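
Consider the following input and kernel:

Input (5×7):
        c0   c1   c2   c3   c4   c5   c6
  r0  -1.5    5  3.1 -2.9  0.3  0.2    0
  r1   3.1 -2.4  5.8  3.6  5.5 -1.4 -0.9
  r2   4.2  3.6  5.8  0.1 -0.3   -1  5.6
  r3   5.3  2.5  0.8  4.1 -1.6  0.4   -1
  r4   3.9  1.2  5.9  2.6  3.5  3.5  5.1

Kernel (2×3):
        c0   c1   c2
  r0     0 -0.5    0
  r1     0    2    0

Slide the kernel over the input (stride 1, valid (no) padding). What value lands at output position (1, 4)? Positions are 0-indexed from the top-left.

The receptive field on the input at this output position is [5.5 -1.4 -0.9 / -0.3 -1 5.6]. Elementwise product with the kernel and sum: -1.4·-0.5 + -1·2.

-1.3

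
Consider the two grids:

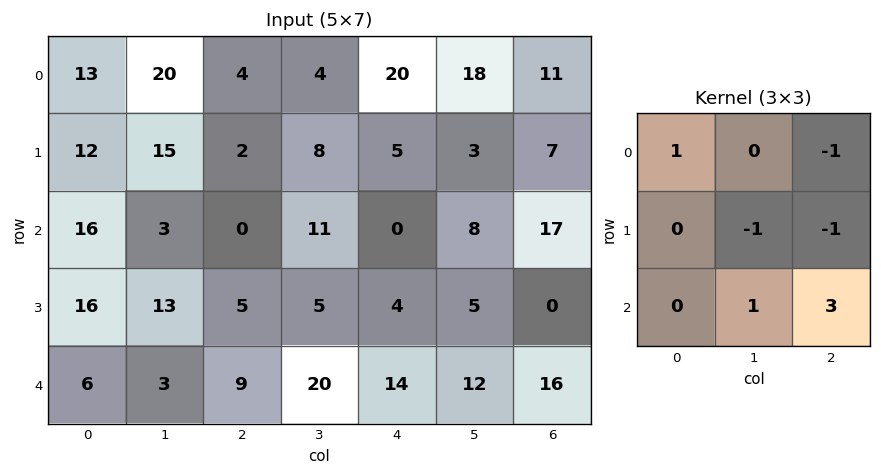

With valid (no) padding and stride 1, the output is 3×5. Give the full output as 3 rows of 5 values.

-5 39 -18 2 58
35 16 3 16 -22
28 51 53 44 38

Output[0,0]: The receptive field on the input at this output position is [13 20 4 / 12 15 2 / 16 3 0]. Elementwise product with the kernel and sum: 13·1 + 4·-1 + 15·-1 + 2·-1 + 3·1 + 0·3.
Output[0,1]: The receptive field on the input at this output position is [20 4 4 / 15 2 8 / 3 0 11]. Elementwise product with the kernel and sum: 20·1 + 4·-1 + 2·-1 + 8·-1 + 0·1 + 11·3.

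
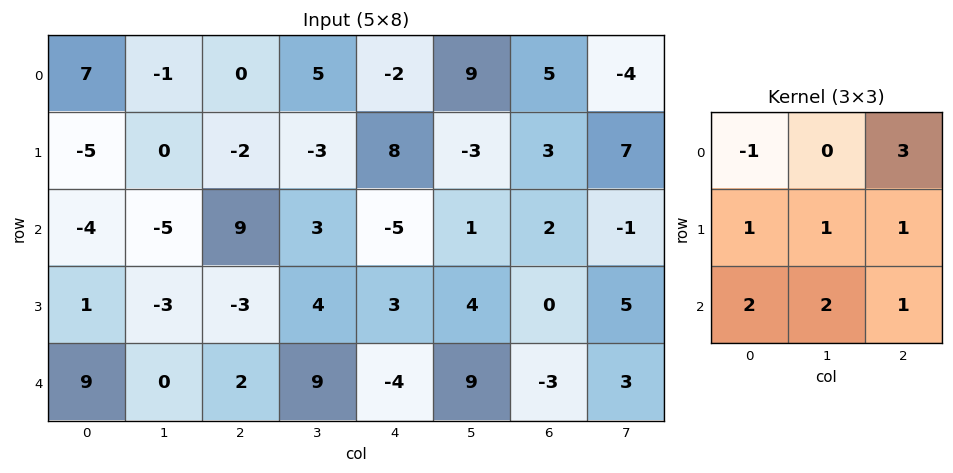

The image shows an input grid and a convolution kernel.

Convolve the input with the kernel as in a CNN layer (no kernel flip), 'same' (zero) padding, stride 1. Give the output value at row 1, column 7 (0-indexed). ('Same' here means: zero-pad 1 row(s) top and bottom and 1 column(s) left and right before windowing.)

7

The receptive field on the zero-padded input at this output position is [5 -4 0 / 3 7 0 / 2 -1 0]. Elementwise product with the kernel and sum: 5·-1 + 0·3 + 3·1 + 7·1 + 0·1 + 2·2 + -1·2 + 0·1.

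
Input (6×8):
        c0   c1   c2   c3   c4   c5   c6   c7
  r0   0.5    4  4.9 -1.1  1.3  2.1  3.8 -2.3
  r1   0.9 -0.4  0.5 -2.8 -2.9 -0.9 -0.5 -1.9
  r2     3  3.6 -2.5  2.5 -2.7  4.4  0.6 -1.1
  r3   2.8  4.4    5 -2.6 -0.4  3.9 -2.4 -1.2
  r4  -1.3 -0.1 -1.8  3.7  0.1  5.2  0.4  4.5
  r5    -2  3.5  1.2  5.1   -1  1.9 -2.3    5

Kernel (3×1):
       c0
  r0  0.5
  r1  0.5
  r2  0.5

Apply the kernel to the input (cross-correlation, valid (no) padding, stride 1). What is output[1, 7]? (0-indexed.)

The receptive field on the input at this output position is [-1.9 / -1.1 / -1.2]. Elementwise product with the kernel and sum: -1.9·0.5 + -1.1·0.5 + -1.2·0.5.

-2.1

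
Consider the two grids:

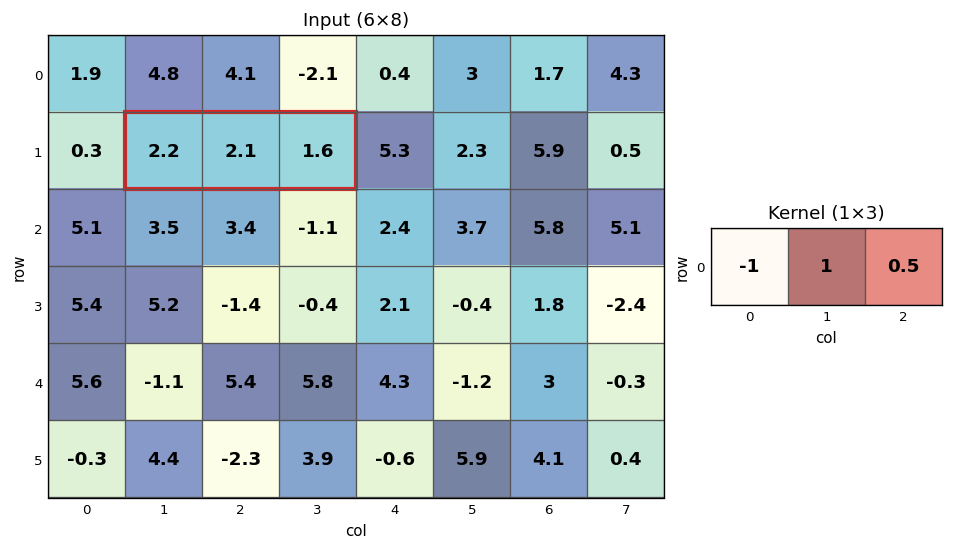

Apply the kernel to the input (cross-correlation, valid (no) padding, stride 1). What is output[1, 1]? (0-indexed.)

0.7

The receptive field on the input at this output position is [2.2 2.1 1.6]. Elementwise product with the kernel and sum: 2.2·-1 + 2.1·1 + 1.6·0.5.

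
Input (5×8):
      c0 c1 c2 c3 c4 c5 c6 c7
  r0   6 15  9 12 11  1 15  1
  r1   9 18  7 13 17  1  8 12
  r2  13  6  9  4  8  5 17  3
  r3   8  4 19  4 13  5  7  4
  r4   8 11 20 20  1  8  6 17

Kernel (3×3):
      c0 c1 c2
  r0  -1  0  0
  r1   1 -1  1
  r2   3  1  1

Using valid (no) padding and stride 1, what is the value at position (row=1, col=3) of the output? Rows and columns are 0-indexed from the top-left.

The receptive field on the input at this output position is [13 17 1 / 4 8 5 / 4 13 5]. Elementwise product with the kernel and sum: 13·-1 + 4·1 + 8·-1 + 5·1 + 4·3 + 13·1 + 5·1.

18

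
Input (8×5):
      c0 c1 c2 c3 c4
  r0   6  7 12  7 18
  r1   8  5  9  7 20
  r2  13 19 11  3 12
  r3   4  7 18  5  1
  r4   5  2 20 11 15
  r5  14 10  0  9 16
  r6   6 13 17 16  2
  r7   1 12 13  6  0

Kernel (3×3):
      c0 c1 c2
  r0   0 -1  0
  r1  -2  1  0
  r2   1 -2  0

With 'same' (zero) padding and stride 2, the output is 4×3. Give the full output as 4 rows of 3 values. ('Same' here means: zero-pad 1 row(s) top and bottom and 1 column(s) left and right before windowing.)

-10 -15 -29
-3 -65 -11
-27 8 -31
-10 -23 -40

Output[0,0]: The receptive field on the zero-padded input at this output position is [0 0 0 / 0 6 7 / 0 8 5]. Elementwise product with the kernel and sum: 0·-1 + 0·-2 + 6·1 + 0·1 + 8·-2.
Output[0,1]: The receptive field on the zero-padded input at this output position is [0 0 0 / 7 12 7 / 5 9 7]. Elementwise product with the kernel and sum: 0·-1 + 7·-2 + 12·1 + 5·1 + 9·-2.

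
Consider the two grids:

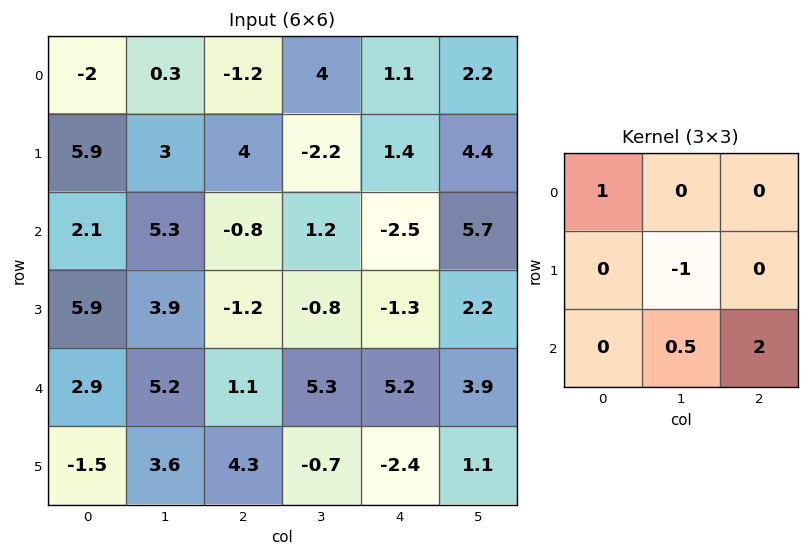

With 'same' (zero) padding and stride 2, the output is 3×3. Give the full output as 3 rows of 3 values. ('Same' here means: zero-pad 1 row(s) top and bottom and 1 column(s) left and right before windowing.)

Output[0,0]: The receptive field on the zero-padded input at this output position is [0 0 0 / 0 -2 0.3 / 0 5.9 3]. Elementwise product with the kernel and sum: 0·1 + -2·-1 + 5.9·0.5 + 3·2.
Output[0,1]: The receptive field on the zero-padded input at this output position is [0 0 0 / 0.3 -1.2 4 / 3 4 -2.2]. Elementwise product with the kernel and sum: 0·1 + -1.2·-1 + 4·0.5 + -2.2·2.

10.95 -1.2 8.4
8.65 1.6 4.05
3.55 3.55 -5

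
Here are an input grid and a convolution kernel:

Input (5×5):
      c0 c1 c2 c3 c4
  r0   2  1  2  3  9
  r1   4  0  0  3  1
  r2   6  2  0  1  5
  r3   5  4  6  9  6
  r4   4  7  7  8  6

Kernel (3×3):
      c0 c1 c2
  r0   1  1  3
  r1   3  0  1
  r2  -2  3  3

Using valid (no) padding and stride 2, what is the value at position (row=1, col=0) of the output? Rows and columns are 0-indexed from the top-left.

63

The receptive field on the input at this output position is [6 2 0 / 5 4 6 / 4 7 7]. Elementwise product with the kernel and sum: 6·1 + 2·1 + 0·3 + 5·3 + 6·1 + 4·-2 + 7·3 + 7·3.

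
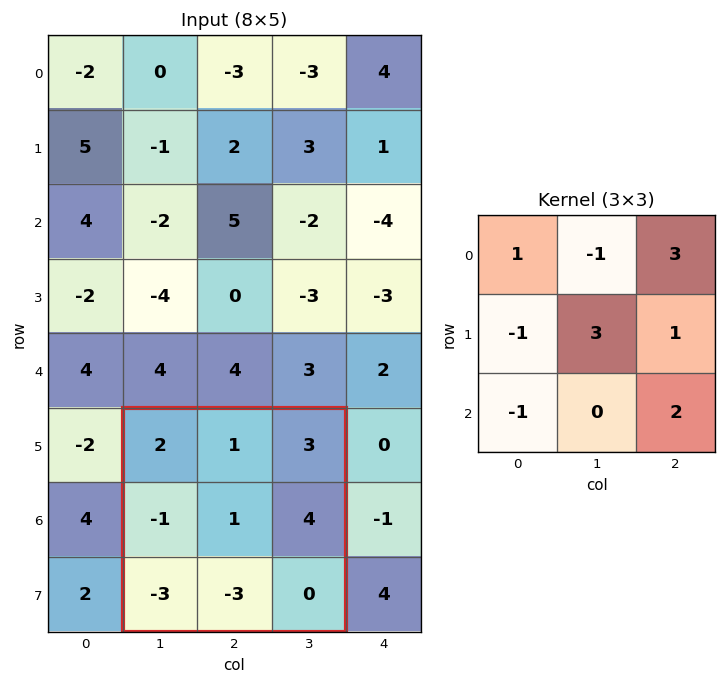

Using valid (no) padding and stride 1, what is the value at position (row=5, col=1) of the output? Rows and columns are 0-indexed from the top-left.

21

The receptive field on the input at this output position is [2 1 3 / -1 1 4 / -3 -3 0]. Elementwise product with the kernel and sum: 2·1 + 1·-1 + 3·3 + -1·-1 + 1·3 + 4·1 + -3·-1 + 0·2.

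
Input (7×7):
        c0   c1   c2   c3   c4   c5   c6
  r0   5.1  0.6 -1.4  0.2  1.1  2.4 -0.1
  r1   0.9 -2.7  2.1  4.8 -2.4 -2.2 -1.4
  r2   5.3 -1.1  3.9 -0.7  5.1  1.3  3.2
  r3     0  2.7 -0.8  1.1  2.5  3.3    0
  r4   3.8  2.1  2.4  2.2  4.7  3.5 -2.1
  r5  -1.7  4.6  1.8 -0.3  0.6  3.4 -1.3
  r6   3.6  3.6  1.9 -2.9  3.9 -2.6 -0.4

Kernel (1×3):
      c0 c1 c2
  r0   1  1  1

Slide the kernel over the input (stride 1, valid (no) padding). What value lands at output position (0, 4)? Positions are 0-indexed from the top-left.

The receptive field on the input at this output position is [1.1 2.4 -0.1]. Elementwise product with the kernel and sum: 1.1·1 + 2.4·1 + -0.1·1.

3.4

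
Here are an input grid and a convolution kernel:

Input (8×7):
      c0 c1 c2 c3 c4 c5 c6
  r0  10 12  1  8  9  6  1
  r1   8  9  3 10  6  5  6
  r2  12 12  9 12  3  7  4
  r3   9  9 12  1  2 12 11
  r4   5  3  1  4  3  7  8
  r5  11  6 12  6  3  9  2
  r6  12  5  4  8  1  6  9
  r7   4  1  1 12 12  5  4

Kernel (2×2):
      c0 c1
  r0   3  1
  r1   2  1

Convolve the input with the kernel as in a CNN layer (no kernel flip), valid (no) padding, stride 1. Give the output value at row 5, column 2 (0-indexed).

58

The receptive field on the input at this output position is [12 6 / 4 8]. Elementwise product with the kernel and sum: 12·3 + 6·1 + 4·2 + 8·1.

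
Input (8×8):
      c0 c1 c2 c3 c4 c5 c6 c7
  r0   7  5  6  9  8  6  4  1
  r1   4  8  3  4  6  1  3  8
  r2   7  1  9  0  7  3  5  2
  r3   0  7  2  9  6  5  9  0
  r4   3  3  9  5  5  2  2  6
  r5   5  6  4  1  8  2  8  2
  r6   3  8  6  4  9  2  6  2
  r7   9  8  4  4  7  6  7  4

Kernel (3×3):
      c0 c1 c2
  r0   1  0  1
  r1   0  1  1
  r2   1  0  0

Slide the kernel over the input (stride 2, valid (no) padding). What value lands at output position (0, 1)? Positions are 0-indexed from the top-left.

The receptive field on the input at this output position is [6 9 8 / 3 4 6 / 9 0 7]. Elementwise product with the kernel and sum: 6·1 + 8·1 + 4·1 + 6·1 + 9·1.

33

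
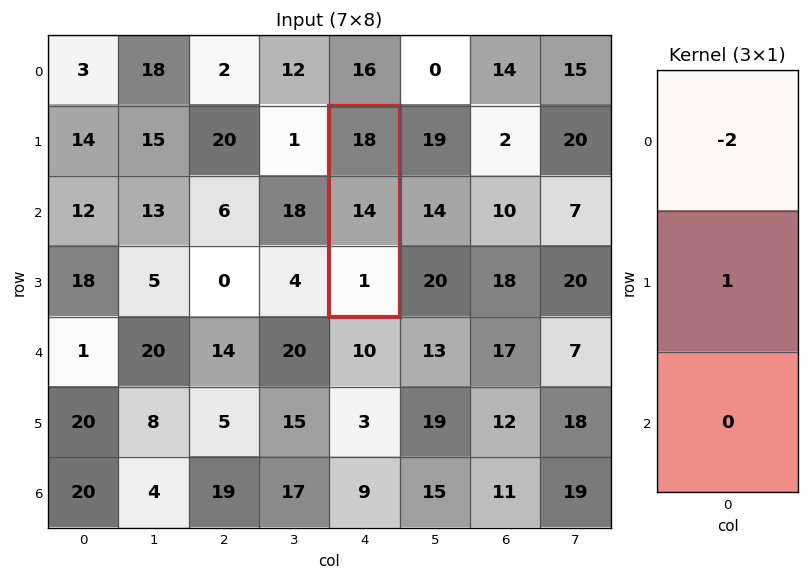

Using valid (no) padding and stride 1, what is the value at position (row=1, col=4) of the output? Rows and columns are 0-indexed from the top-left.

-22

The receptive field on the input at this output position is [18 / 14 / 1]. Elementwise product with the kernel and sum: 18·-2 + 14·1.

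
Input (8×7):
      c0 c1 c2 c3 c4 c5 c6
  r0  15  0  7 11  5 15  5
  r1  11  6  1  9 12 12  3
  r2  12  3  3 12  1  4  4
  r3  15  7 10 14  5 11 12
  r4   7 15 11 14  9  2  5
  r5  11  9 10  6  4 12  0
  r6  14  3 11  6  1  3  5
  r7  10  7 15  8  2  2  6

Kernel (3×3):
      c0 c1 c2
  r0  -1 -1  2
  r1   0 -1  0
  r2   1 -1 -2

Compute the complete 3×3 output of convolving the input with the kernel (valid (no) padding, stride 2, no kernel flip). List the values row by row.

Output[0,0]: The receptive field on the input at this output position is [15 0 7 / 11 6 1 / 12 3 3]. Elementwise product with the kernel and sum: 15·-1 + 0·-1 + 7·2 + 6·-1 + 12·1 + 3·-1 + 3·-2.

-4 -28 -33
-46 -48 -11
-20 -10 -25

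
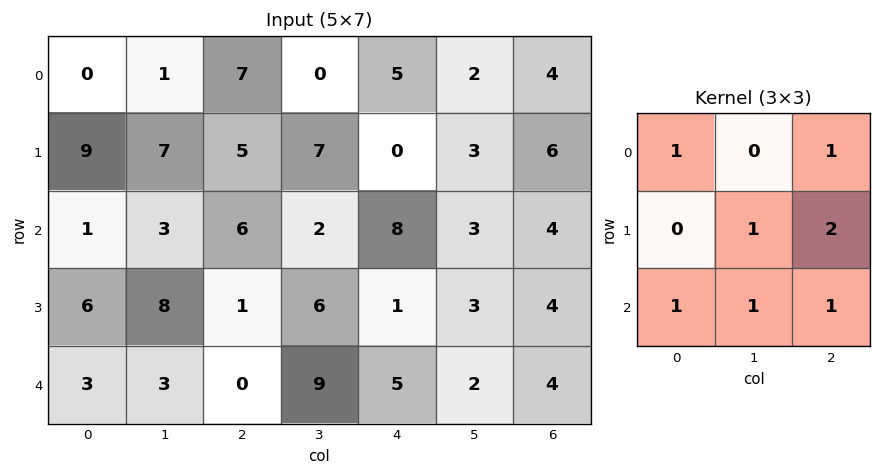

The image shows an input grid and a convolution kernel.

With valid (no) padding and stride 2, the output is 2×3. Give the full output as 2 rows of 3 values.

34 35 39
23 36 34

Output[0,0]: The receptive field on the input at this output position is [0 1 7 / 9 7 5 / 1 3 6]. Elementwise product with the kernel and sum: 0·1 + 7·1 + 7·1 + 5·2 + 1·1 + 3·1 + 6·1.
Output[0,1]: The receptive field on the input at this output position is [7 0 5 / 5 7 0 / 6 2 8]. Elementwise product with the kernel and sum: 7·1 + 5·1 + 7·1 + 0·2 + 6·1 + 2·1 + 8·1.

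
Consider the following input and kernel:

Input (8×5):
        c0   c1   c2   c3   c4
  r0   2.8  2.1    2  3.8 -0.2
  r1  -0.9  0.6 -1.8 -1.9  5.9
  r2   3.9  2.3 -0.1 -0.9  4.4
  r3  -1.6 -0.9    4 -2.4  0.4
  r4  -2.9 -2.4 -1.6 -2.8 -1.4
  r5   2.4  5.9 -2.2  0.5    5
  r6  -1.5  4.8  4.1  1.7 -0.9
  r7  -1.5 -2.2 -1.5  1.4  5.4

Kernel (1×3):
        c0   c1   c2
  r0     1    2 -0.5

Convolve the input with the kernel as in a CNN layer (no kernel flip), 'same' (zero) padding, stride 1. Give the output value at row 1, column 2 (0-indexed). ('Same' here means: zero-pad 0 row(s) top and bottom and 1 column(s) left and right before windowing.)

-2.05

The receptive field on the zero-padded input at this output position is [0.6 -1.8 -1.9]. Elementwise product with the kernel and sum: 0.6·1 + -1.8·2 + -1.9·-0.5.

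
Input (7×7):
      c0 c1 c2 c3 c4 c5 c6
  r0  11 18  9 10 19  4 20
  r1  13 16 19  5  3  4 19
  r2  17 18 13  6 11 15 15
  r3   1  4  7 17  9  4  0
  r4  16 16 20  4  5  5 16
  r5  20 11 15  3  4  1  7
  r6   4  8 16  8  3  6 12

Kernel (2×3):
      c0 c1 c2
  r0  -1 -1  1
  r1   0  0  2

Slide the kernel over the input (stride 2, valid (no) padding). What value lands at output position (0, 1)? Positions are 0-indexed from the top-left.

6

The receptive field on the input at this output position is [9 10 19 / 19 5 3]. Elementwise product with the kernel and sum: 9·-1 + 10·-1 + 19·1 + 3·2.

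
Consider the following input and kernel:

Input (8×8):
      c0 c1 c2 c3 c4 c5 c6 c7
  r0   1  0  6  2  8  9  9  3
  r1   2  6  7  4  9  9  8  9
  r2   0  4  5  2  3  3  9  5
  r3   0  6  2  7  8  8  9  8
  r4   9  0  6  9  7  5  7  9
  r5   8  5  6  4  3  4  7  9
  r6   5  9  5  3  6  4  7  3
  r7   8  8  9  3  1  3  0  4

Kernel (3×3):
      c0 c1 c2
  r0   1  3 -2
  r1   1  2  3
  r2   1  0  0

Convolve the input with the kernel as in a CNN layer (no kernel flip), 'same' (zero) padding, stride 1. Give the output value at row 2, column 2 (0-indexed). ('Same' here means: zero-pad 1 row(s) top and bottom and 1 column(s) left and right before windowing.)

45

The receptive field on the zero-padded input at this output position is [6 7 4 / 4 5 2 / 6 2 7]. Elementwise product with the kernel and sum: 6·1 + 7·3 + 4·-2 + 4·1 + 5·2 + 2·3 + 6·1.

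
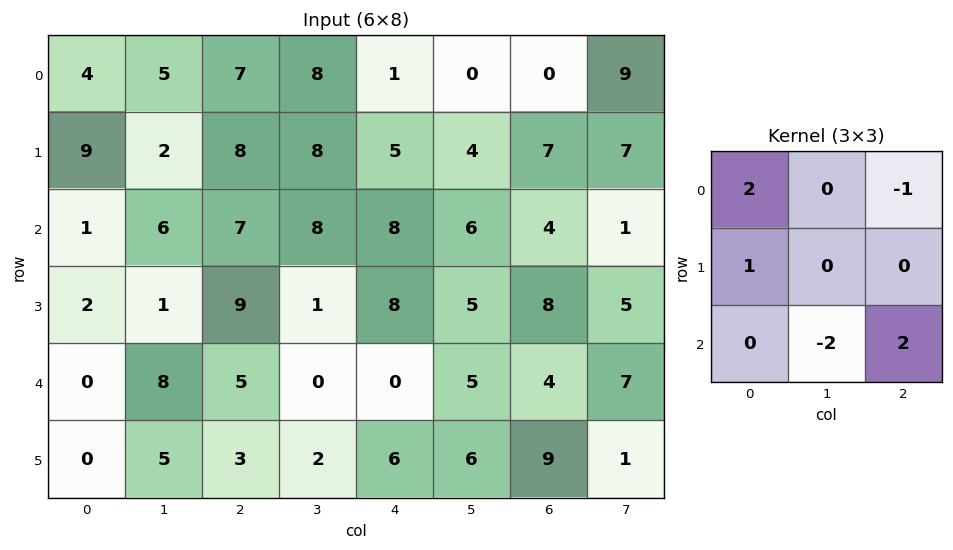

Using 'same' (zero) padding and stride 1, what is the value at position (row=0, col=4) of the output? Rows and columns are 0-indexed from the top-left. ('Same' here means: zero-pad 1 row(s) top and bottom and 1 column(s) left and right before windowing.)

6

The receptive field on the zero-padded input at this output position is [0 0 0 / 8 1 0 / 8 5 4]. Elementwise product with the kernel and sum: 0·2 + 0·-1 + 8·1 + 5·-2 + 4·2.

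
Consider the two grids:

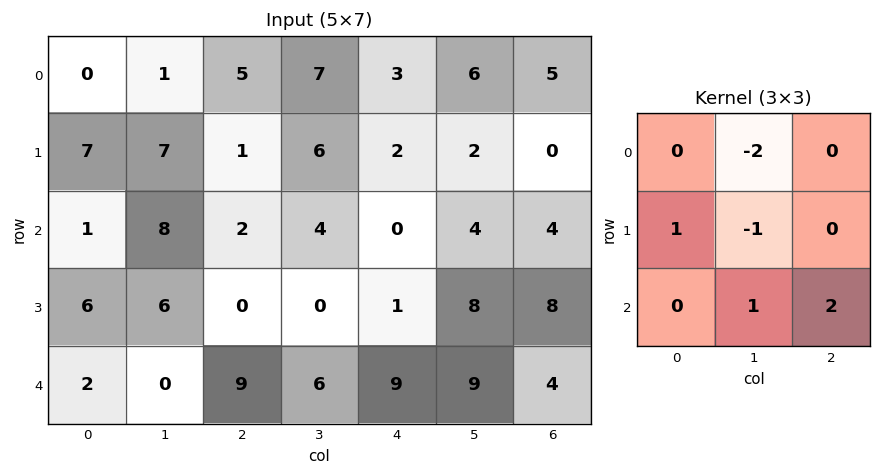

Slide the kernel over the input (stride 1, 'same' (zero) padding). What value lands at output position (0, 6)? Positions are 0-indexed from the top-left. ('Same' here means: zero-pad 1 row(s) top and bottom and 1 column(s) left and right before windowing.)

The receptive field on the zero-padded input at this output position is [0 0 0 / 6 5 0 / 2 0 0]. Elementwise product with the kernel and sum: 0·-2 + 6·1 + 5·-1 + 0·1 + 0·2.

1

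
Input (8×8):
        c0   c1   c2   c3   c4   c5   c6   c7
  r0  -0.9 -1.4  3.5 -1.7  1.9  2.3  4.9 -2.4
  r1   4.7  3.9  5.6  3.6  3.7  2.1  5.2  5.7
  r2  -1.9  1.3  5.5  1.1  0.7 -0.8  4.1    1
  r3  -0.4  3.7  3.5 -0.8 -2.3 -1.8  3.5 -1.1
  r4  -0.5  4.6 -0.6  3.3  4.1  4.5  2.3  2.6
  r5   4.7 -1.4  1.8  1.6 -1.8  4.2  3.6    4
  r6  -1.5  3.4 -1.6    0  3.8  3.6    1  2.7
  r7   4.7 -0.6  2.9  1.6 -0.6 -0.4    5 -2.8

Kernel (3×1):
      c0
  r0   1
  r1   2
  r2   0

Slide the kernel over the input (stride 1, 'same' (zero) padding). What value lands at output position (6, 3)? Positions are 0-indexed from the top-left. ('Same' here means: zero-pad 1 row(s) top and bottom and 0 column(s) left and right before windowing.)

The receptive field on the zero-padded input at this output position is [1.6 / 0 / 1.6]. Elementwise product with the kernel and sum: 1.6·1 + 0·2.

1.6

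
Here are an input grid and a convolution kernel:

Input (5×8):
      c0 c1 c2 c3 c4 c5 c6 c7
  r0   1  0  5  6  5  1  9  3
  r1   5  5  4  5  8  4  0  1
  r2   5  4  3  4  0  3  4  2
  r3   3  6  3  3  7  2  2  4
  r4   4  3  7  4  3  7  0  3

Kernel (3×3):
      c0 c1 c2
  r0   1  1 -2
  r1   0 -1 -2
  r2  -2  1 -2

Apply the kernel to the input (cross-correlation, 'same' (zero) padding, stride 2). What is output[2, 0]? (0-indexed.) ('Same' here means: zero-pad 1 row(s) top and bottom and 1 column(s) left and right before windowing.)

-19

The receptive field on the zero-padded input at this output position is [0 3 6 / 0 4 3 / 0 0 0]. Elementwise product with the kernel and sum: 0·1 + 3·1 + 6·-2 + 4·-1 + 3·-2 + 0·-2 + 0·1 + 0·-2.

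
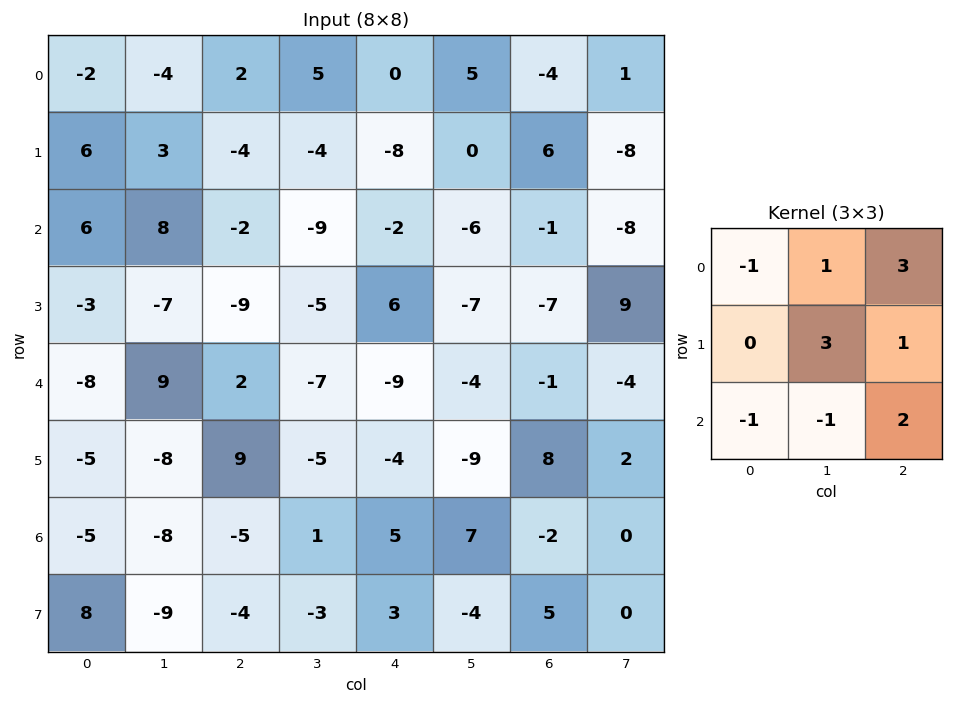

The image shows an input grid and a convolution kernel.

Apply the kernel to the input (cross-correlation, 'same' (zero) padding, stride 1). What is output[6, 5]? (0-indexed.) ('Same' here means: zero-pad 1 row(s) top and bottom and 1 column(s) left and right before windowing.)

49

The receptive field on the zero-padded input at this output position is [-4 -9 8 / 5 7 -2 / 3 -4 5]. Elementwise product with the kernel and sum: -4·-1 + -9·1 + 8·3 + 7·3 + -2·1 + 3·-1 + -4·-1 + 5·2.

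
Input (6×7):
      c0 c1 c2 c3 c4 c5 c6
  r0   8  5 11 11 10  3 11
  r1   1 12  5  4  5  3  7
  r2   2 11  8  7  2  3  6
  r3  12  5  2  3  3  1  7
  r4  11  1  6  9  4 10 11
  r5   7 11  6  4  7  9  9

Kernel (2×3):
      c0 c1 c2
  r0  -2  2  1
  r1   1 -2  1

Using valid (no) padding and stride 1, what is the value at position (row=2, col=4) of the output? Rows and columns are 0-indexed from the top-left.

The receptive field on the input at this output position is [2 3 6 / 3 1 7]. Elementwise product with the kernel and sum: 2·-2 + 3·2 + 6·1 + 3·1 + 1·-2 + 7·1.

16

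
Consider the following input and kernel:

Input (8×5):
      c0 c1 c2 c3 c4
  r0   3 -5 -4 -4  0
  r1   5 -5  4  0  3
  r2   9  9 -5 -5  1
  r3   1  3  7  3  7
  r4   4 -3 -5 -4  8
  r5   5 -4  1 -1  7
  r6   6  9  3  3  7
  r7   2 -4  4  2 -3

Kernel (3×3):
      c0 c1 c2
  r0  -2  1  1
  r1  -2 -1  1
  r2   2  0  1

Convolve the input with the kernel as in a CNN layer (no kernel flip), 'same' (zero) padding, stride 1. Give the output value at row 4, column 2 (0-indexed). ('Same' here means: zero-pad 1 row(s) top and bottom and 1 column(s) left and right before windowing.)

The receptive field on the zero-padded input at this output position is [3 7 3 / -3 -5 -4 / -4 1 -1]. Elementwise product with the kernel and sum: 3·-2 + 7·1 + 3·1 + -3·-2 + -5·-1 + -4·1 + -4·2 + -1·1.

2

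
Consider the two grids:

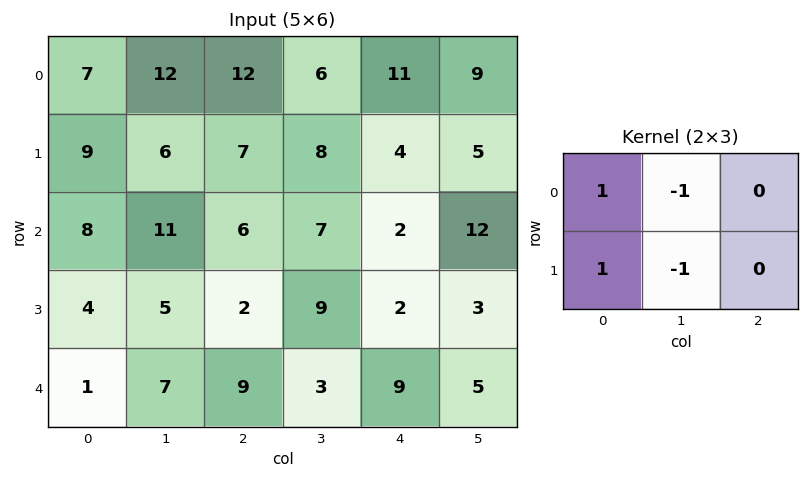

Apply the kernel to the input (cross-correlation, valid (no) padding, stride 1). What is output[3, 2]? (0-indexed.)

-1

The receptive field on the input at this output position is [2 9 2 / 9 3 9]. Elementwise product with the kernel and sum: 2·1 + 9·-1 + 9·1 + 3·-1.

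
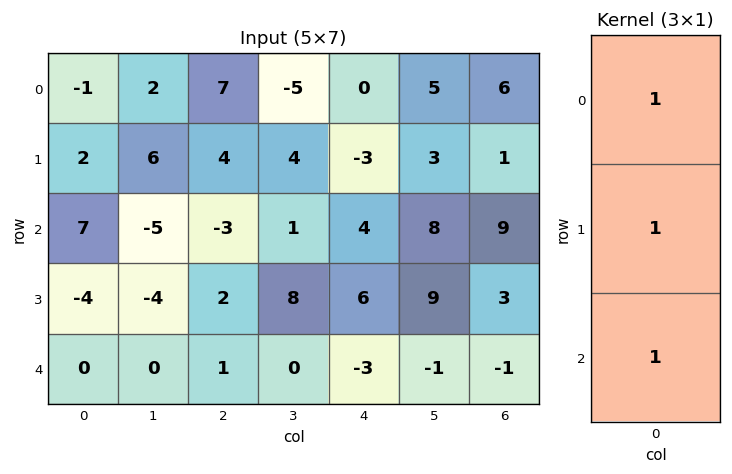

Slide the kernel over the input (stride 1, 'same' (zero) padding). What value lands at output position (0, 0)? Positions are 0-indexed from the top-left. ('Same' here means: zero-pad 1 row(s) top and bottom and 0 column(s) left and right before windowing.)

1

The receptive field on the zero-padded input at this output position is [0 / -1 / 2]. Elementwise product with the kernel and sum: 0·1 + -1·1 + 2·1.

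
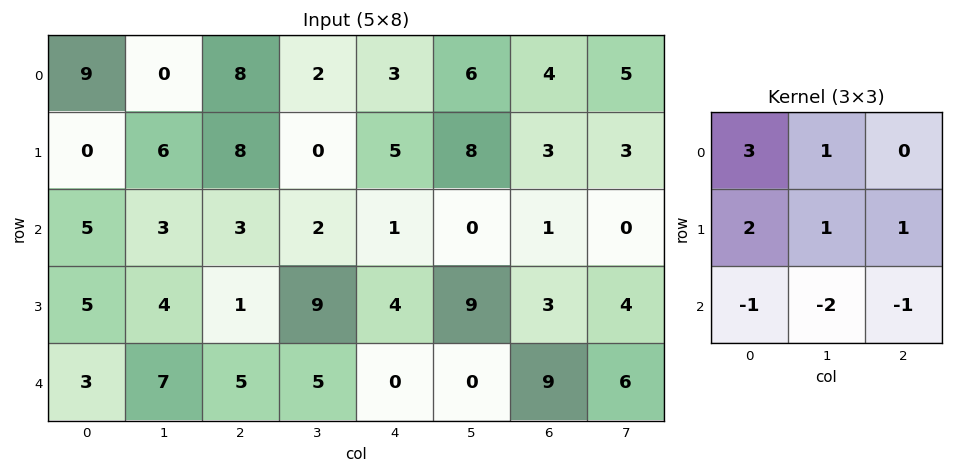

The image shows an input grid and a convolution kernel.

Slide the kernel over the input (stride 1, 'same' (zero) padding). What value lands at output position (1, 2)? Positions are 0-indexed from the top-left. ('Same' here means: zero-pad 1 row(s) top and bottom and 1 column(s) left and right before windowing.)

The receptive field on the zero-padded input at this output position is [0 8 2 / 6 8 0 / 3 3 2]. Elementwise product with the kernel and sum: 0·3 + 8·1 + 6·2 + 8·1 + 0·1 + 3·-1 + 3·-2 + 2·-1.

17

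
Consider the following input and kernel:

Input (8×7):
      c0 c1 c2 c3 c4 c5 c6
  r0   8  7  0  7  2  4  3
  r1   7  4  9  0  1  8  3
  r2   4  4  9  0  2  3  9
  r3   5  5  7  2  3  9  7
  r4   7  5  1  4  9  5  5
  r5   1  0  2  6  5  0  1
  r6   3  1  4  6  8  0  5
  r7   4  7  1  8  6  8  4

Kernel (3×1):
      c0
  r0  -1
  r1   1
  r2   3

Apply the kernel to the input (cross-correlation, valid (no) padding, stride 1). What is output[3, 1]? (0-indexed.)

0

The receptive field on the input at this output position is [5 / 5 / 0]. Elementwise product with the kernel and sum: 5·-1 + 5·1 + 0·3.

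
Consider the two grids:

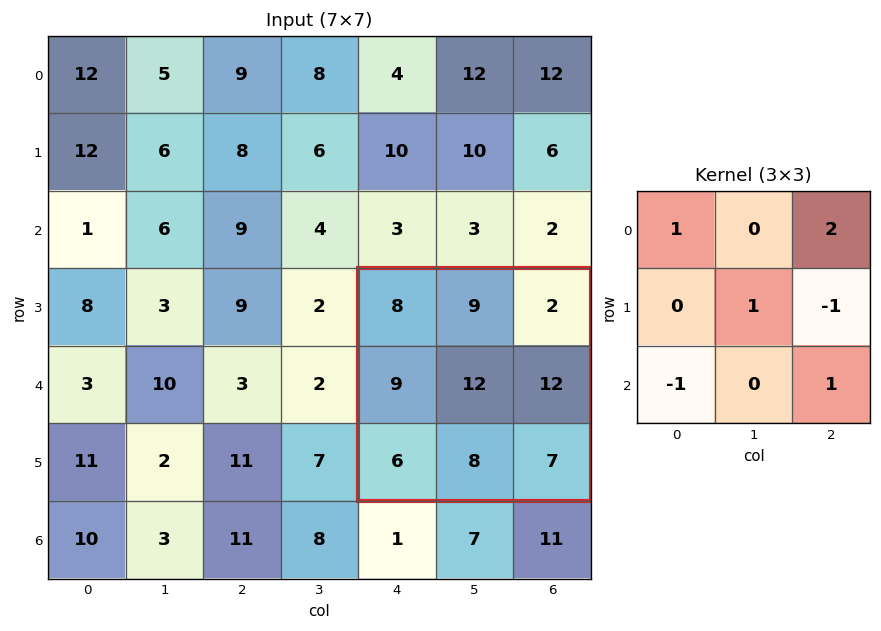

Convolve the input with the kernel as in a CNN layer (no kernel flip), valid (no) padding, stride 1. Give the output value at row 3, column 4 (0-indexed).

The receptive field on the input at this output position is [8 9 2 / 9 12 12 / 6 8 7]. Elementwise product with the kernel and sum: 8·1 + 2·2 + 12·1 + 12·-1 + 6·-1 + 7·1.

13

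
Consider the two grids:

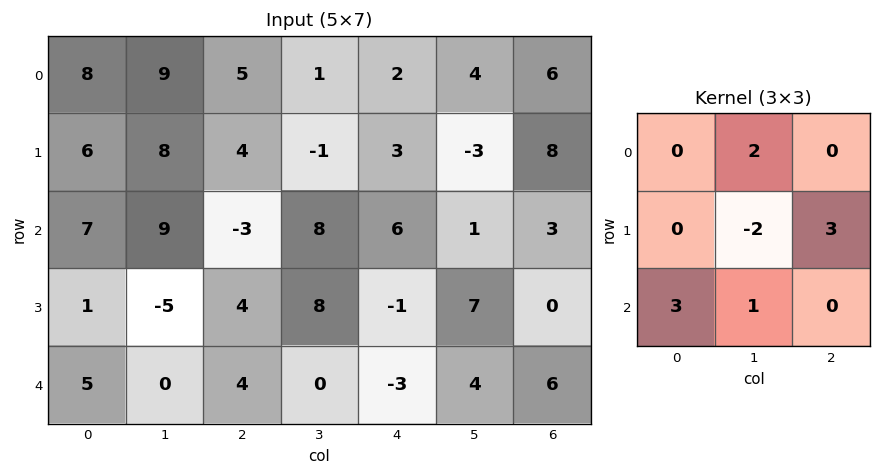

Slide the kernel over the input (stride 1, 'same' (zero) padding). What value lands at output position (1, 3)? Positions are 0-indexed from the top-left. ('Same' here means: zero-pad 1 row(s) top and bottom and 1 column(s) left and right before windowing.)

The receptive field on the zero-padded input at this output position is [5 1 2 / 4 -1 3 / -3 8 6]. Elementwise product with the kernel and sum: 1·2 + -1·-2 + 3·3 + -3·3 + 8·1.

12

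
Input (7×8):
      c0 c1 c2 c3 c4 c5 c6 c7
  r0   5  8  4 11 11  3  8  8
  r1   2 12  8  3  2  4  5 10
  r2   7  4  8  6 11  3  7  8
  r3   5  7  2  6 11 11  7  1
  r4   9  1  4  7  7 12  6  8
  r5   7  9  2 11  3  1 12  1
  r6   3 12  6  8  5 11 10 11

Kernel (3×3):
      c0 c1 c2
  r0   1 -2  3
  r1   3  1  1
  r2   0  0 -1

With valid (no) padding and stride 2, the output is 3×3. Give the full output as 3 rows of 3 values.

19 33 37
43 45 71
45 26 13

Output[0,0]: The receptive field on the input at this output position is [5 8 4 / 2 12 8 / 7 4 8]. Elementwise product with the kernel and sum: 5·1 + 8·-2 + 4·3 + 2·3 + 12·1 + 8·1 + 8·-1.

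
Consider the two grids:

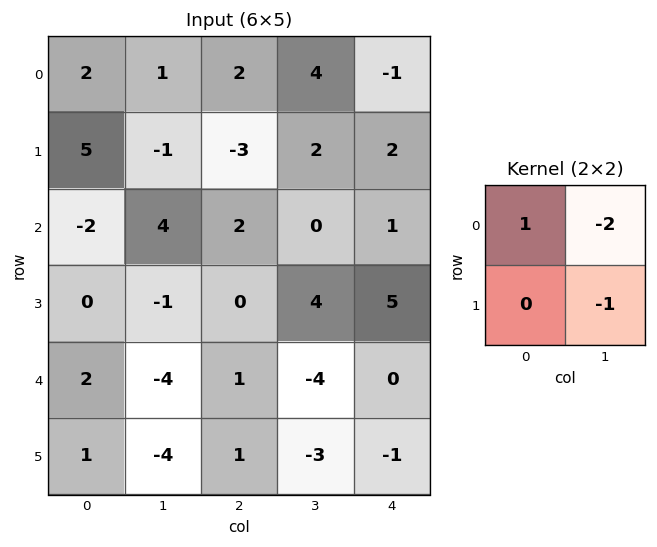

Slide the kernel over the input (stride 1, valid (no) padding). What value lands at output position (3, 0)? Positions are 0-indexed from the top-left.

The receptive field on the input at this output position is [0 -1 / 2 -4]. Elementwise product with the kernel and sum: 0·1 + -1·-2 + -4·-1.

6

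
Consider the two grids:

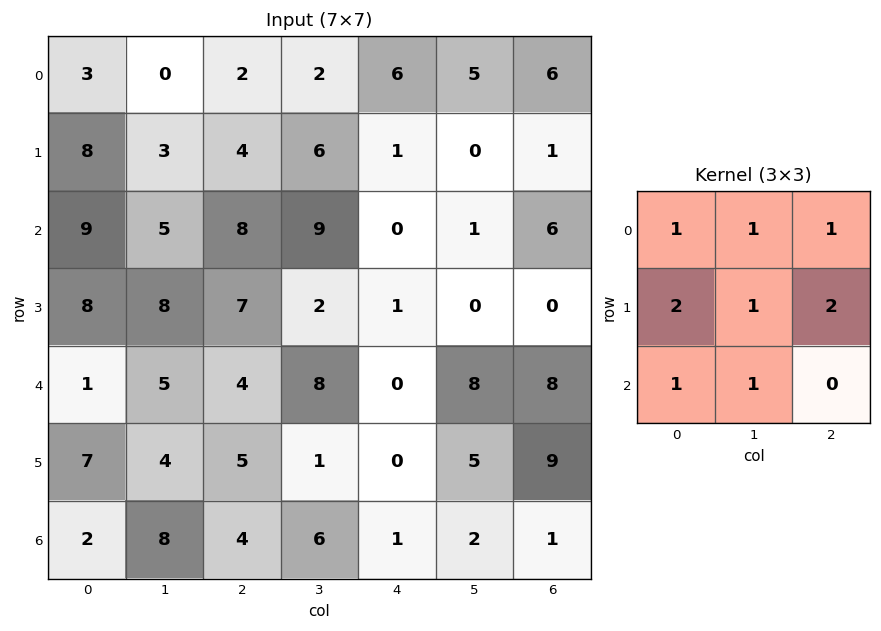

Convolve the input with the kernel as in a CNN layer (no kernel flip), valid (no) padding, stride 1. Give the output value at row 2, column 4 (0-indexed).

17

The receptive field on the input at this output position is [0 1 6 / 1 0 0 / 0 8 8]. Elementwise product with the kernel and sum: 0·1 + 1·1 + 6·1 + 1·2 + 0·1 + 0·2 + 0·1 + 8·1.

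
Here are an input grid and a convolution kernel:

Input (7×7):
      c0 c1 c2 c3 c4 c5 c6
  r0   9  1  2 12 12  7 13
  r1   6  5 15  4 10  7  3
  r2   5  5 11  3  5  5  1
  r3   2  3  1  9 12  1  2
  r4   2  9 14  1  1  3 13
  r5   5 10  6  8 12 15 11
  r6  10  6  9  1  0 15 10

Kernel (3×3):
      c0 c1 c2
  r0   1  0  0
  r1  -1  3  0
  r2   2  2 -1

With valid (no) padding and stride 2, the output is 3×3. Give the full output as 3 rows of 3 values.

27 22 42
20 66 -9
50 52 54

Output[0,0]: The receptive field on the input at this output position is [9 1 2 / 6 5 15 / 5 5 11]. Elementwise product with the kernel and sum: 9·1 + 6·-1 + 5·3 + 5·2 + 5·2 + 11·-1.
Output[0,1]: The receptive field on the input at this output position is [2 12 12 / 15 4 10 / 11 3 5]. Elementwise product with the kernel and sum: 2·1 + 15·-1 + 4·3 + 11·2 + 3·2 + 5·-1.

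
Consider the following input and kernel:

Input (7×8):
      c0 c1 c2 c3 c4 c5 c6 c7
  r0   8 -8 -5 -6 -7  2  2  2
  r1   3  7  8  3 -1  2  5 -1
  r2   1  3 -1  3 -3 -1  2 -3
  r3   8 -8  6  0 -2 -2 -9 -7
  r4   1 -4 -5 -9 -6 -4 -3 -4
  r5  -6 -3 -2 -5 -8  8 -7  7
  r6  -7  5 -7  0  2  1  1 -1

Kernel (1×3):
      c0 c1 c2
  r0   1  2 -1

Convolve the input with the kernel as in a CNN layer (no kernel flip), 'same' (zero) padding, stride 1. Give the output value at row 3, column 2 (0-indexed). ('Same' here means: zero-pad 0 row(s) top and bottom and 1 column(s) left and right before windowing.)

The receptive field on the zero-padded input at this output position is [-8 6 0]. Elementwise product with the kernel and sum: -8·1 + 6·2 + 0·-1.

4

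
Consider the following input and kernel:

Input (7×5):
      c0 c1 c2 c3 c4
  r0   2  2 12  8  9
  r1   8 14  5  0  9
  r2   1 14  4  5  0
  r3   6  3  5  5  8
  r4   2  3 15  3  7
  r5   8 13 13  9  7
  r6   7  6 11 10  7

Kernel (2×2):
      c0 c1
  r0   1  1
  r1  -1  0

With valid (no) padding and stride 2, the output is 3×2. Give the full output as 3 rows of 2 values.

Output[0,0]: The receptive field on the input at this output position is [2 2 / 8 14]. Elementwise product with the kernel and sum: 2·1 + 2·1 + 8·-1.
Output[0,1]: The receptive field on the input at this output position is [12 8 / 5 0]. Elementwise product with the kernel and sum: 12·1 + 8·1 + 5·-1.

-4 15
9 4
-3 5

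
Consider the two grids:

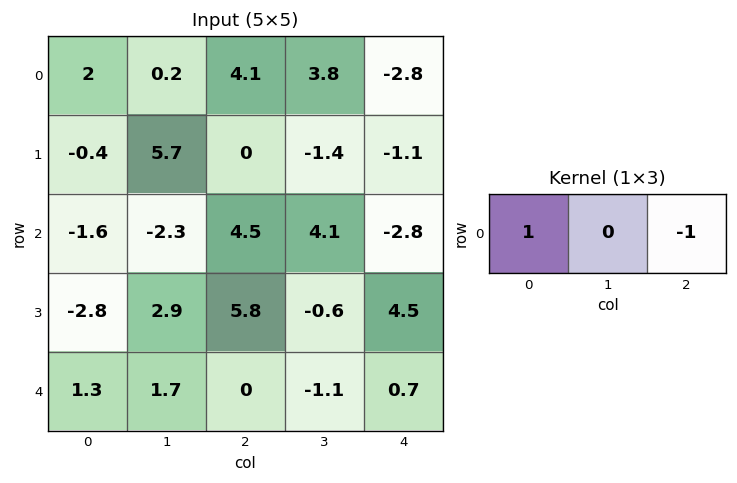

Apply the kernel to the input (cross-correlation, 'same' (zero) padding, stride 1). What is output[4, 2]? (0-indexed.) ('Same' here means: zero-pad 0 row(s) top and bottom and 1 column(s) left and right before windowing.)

2.8

The receptive field on the zero-padded input at this output position is [1.7 0 -1.1]. Elementwise product with the kernel and sum: 1.7·1 + -1.1·-1.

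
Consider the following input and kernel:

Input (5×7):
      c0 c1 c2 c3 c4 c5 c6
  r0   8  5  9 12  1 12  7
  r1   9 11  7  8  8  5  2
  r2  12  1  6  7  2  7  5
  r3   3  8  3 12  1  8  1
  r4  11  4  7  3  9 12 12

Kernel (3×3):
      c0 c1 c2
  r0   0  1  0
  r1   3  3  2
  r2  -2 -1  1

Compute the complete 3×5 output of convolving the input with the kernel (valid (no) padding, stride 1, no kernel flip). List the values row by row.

Output[0,0]: The receptive field on the input at this output position is [8 5 9 / 9 11 7 / 12 1 6]. Elementwise product with the kernel and sum: 5·1 + 9·3 + 11·3 + 7·2 + 12·-2 + 1·-1 + 6·1.

60 78 56 50 49
51 35 34 32 33
21 51 46 54 18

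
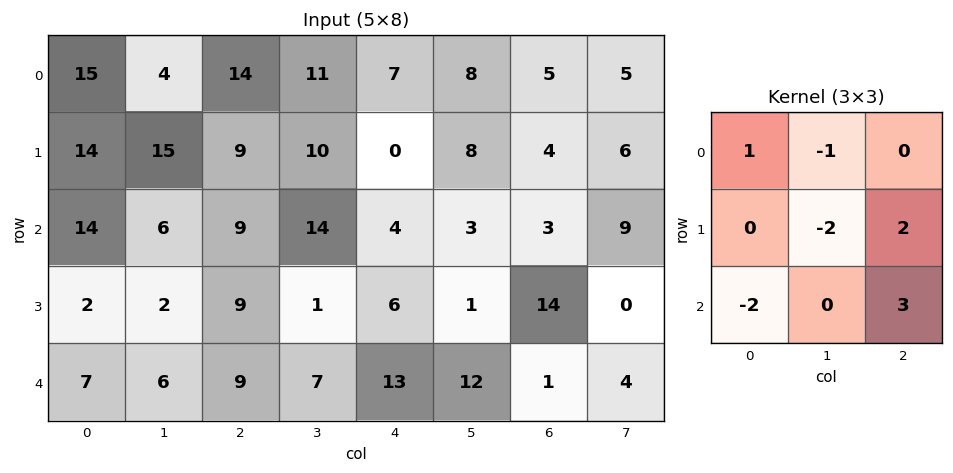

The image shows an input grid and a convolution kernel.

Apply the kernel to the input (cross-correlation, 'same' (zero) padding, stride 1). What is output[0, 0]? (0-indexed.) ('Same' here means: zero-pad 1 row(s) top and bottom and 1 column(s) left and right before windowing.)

23

The receptive field on the zero-padded input at this output position is [0 0 0 / 0 15 4 / 0 14 15]. Elementwise product with the kernel and sum: 0·1 + 0·-1 + 15·-2 + 4·2 + 0·-2 + 15·3.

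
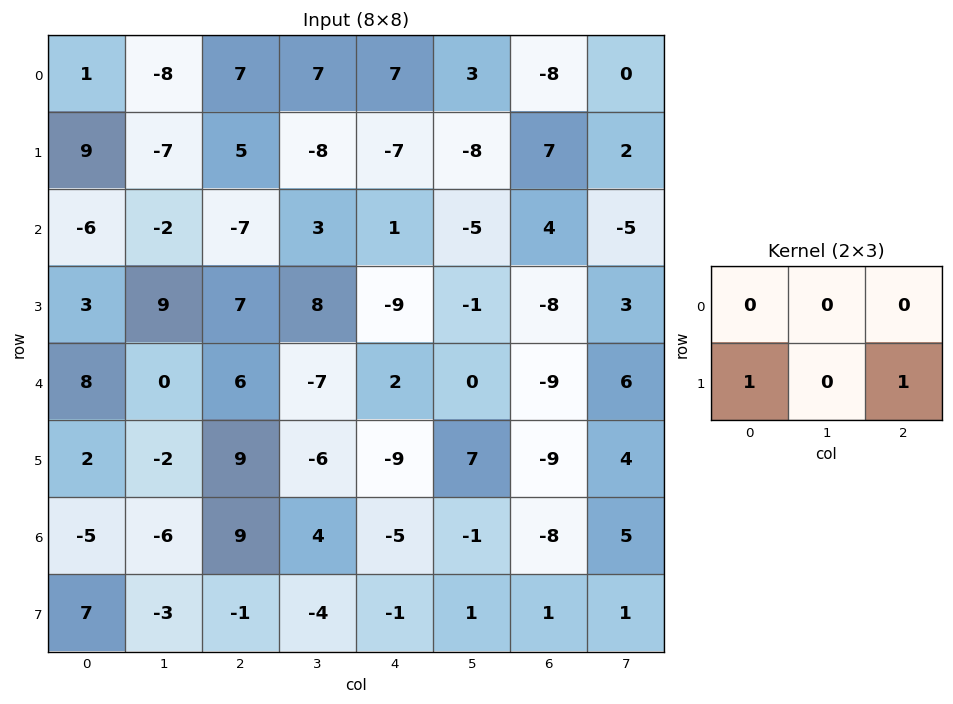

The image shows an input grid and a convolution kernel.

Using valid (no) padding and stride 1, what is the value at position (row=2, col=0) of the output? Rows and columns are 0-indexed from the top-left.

10

The receptive field on the input at this output position is [-6 -2 -7 / 3 9 7]. Elementwise product with the kernel and sum: 3·1 + 7·1.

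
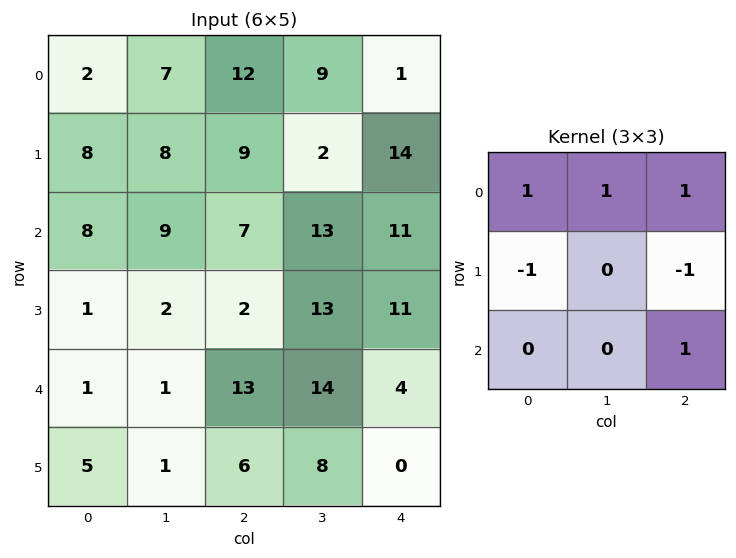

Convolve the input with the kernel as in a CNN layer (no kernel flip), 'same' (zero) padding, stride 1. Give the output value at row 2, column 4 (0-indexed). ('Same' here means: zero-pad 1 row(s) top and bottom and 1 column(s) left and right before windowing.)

3

The receptive field on the zero-padded input at this output position is [2 14 0 / 13 11 0 / 13 11 0]. Elementwise product with the kernel and sum: 2·1 + 14·1 + 0·1 + 13·-1 + 0·-1 + 0·1.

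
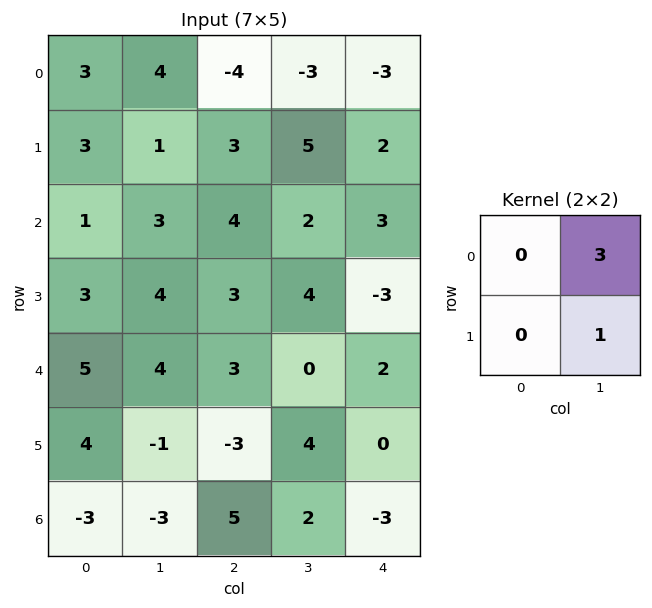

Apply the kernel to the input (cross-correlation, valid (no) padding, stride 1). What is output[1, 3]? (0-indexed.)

The receptive field on the input at this output position is [5 2 / 2 3]. Elementwise product with the kernel and sum: 2·3 + 3·1.

9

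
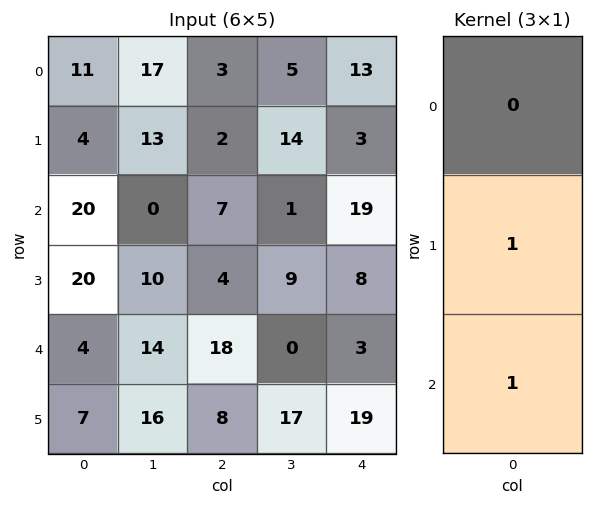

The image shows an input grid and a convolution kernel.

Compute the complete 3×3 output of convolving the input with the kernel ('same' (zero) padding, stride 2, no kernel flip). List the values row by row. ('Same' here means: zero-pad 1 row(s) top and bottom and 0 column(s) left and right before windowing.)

15 5 16
40 11 27
11 26 22

Output[0,0]: The receptive field on the zero-padded input at this output position is [0 / 11 / 4]. Elementwise product with the kernel and sum: 11·1 + 4·1.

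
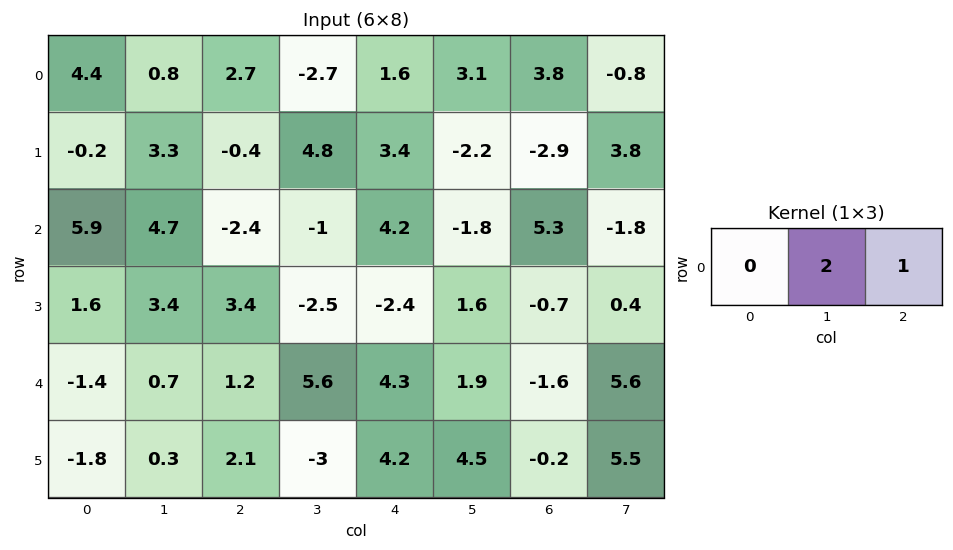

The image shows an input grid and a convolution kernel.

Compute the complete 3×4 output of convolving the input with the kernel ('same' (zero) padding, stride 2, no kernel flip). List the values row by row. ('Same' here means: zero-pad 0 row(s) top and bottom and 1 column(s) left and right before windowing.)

Output[0,0]: The receptive field on the zero-padded input at this output position is [0 4.4 0.8]. Elementwise product with the kernel and sum: 4.4·2 + 0.8·1.

9.6 2.7 6.3 6.8
16.5 -5.8 6.6 8.8
-2.1 8 10.5 2.4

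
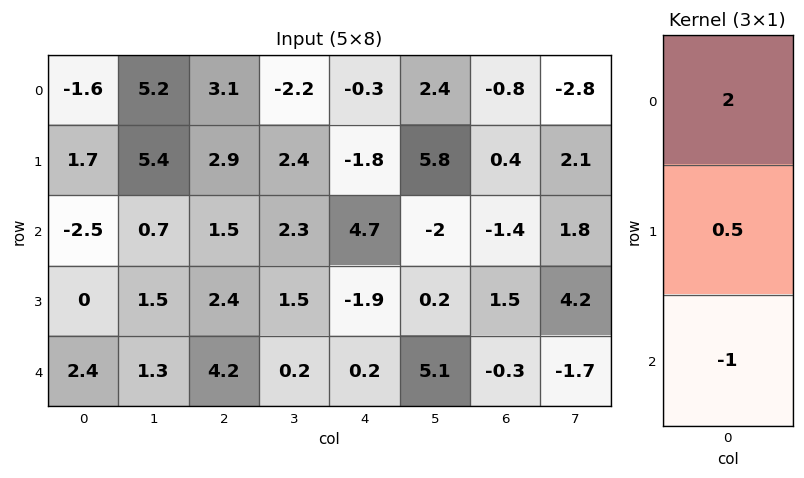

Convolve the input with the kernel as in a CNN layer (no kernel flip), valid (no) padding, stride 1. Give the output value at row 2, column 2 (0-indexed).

0

The receptive field on the input at this output position is [1.5 / 2.4 / 4.2]. Elementwise product with the kernel and sum: 1.5·2 + 2.4·0.5 + 4.2·-1.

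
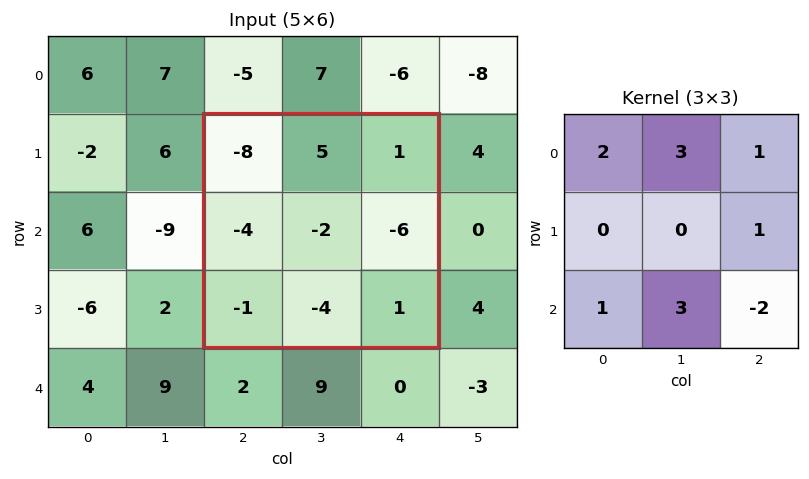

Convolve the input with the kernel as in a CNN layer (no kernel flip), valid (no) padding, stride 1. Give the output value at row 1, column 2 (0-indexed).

The receptive field on the input at this output position is [-8 5 1 / -4 -2 -6 / -1 -4 1]. Elementwise product with the kernel and sum: -8·2 + 5·3 + 1·1 + -6·1 + -1·1 + -4·3 + 1·-2.

-21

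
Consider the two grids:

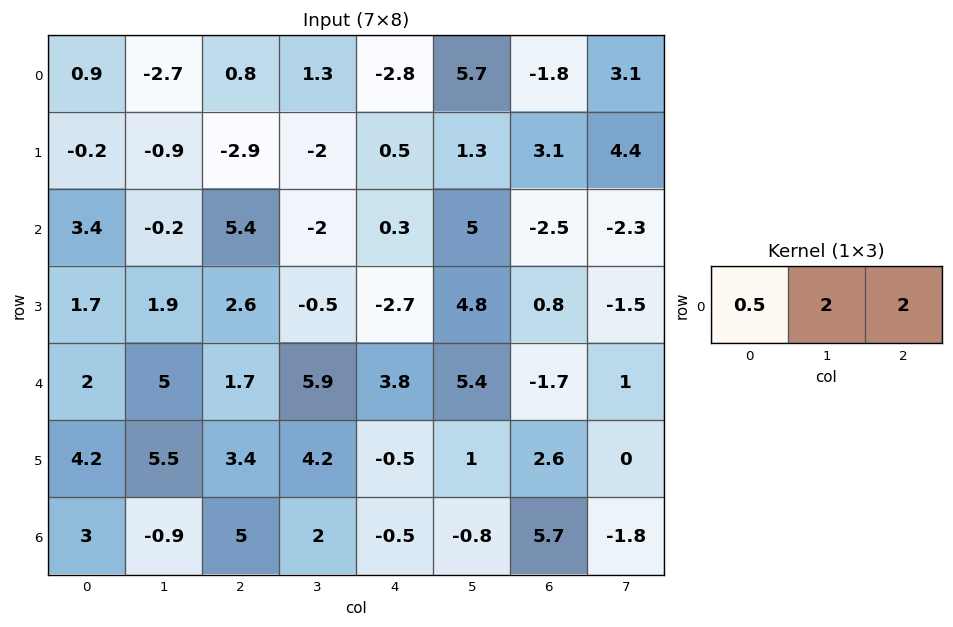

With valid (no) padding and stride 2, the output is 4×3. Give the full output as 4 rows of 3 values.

-3.35 -2.6 6.4
12.1 -0.7 5.15
14.4 20.25 9.3
9.7 5.5 9.55

Output[0,0]: The receptive field on the input at this output position is [0.9 -2.7 0.8]. Elementwise product with the kernel and sum: 0.9·0.5 + -2.7·2 + 0.8·2.
Output[0,1]: The receptive field on the input at this output position is [0.8 1.3 -2.8]. Elementwise product with the kernel and sum: 0.8·0.5 + 1.3·2 + -2.8·2.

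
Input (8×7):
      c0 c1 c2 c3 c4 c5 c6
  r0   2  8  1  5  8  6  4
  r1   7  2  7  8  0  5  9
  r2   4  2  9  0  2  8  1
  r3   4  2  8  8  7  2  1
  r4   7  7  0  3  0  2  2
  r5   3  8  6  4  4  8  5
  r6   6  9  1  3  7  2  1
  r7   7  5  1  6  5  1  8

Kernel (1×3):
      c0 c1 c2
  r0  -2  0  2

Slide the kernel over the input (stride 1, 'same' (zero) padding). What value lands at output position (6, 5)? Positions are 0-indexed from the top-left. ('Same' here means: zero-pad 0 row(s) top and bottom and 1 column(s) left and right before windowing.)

The receptive field on the zero-padded input at this output position is [7 2 1]. Elementwise product with the kernel and sum: 7·-2 + 1·2.

-12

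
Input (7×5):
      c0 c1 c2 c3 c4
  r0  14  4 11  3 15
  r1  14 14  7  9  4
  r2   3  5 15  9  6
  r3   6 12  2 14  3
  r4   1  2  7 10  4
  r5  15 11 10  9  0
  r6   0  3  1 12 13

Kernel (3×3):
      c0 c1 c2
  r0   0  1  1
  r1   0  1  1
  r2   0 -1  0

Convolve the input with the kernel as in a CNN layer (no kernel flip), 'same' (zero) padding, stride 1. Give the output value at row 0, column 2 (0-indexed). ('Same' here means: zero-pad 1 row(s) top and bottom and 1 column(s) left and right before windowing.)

7

The receptive field on the zero-padded input at this output position is [0 0 0 / 4 11 3 / 14 7 9]. Elementwise product with the kernel and sum: 0·1 + 0·1 + 11·1 + 3·1 + 7·-1.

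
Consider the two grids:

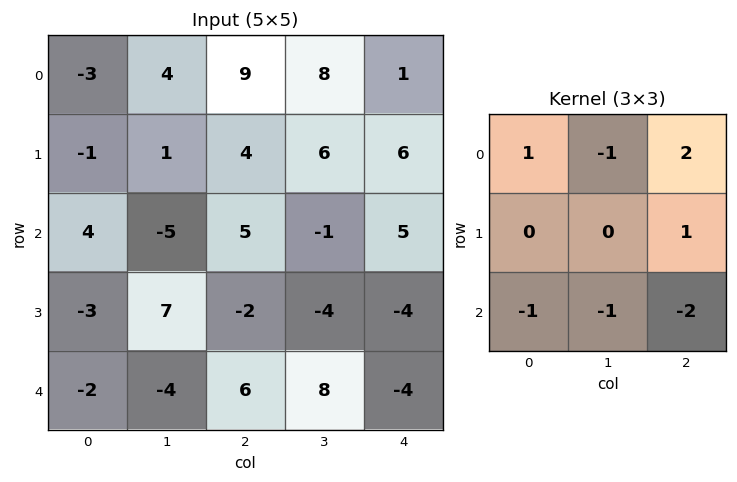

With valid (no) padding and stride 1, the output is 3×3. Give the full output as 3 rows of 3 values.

6 19 -5
11 11 29
11 -34 6

Output[0,0]: The receptive field on the input at this output position is [-3 4 9 / -1 1 4 / 4 -5 5]. Elementwise product with the kernel and sum: -3·1 + 4·-1 + 9·2 + 4·1 + 4·-1 + -5·-1 + 5·-2.
Output[0,1]: The receptive field on the input at this output position is [4 9 8 / 1 4 6 / -5 5 -1]. Elementwise product with the kernel and sum: 4·1 + 9·-1 + 8·2 + 6·1 + -5·-1 + 5·-1 + -1·-2.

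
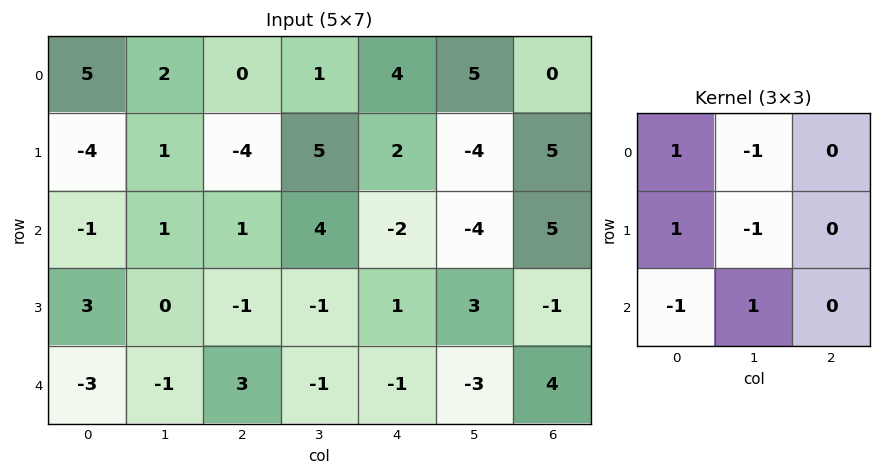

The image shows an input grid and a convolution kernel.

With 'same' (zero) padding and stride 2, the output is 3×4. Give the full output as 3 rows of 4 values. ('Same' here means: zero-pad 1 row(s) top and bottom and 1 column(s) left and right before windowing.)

-9 -3 -6 14
8 4 11 -22
0 -3 -2 -3

Output[0,0]: The receptive field on the zero-padded input at this output position is [0 0 0 / 0 5 2 / 0 -4 1]. Elementwise product with the kernel and sum: 0·1 + 0·-1 + 0·1 + 5·-1 + 0·-1 + -4·1.
Output[0,1]: The receptive field on the zero-padded input at this output position is [0 0 0 / 2 0 1 / 1 -4 5]. Elementwise product with the kernel and sum: 0·1 + 0·-1 + 2·1 + 0·-1 + 1·-1 + -4·1.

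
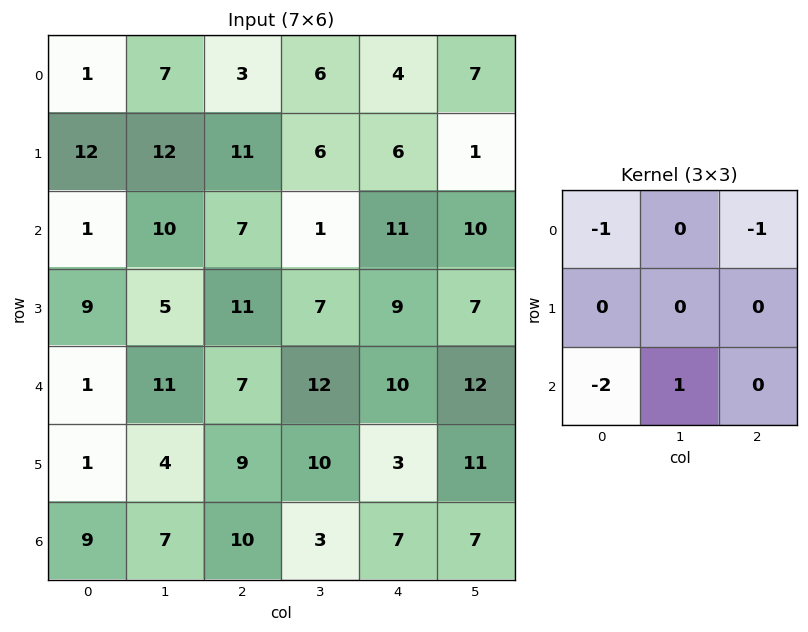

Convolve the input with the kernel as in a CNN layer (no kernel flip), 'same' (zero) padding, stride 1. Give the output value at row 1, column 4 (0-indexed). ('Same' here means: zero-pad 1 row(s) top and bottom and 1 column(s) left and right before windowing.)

The receptive field on the zero-padded input at this output position is [6 4 7 / 6 6 1 / 1 11 10]. Elementwise product with the kernel and sum: 6·-1 + 7·-1 + 1·-2 + 11·1.

-4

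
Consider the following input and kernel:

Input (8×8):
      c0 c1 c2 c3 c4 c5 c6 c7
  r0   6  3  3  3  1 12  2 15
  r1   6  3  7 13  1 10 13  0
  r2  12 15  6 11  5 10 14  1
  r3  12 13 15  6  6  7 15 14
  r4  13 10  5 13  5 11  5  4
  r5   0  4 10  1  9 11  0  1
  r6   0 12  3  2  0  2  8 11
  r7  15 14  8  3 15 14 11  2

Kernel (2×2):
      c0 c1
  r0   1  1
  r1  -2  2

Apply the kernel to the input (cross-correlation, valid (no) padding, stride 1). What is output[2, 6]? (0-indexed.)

The receptive field on the input at this output position is [14 1 / 15 14]. Elementwise product with the kernel and sum: 14·1 + 1·1 + 15·-2 + 14·2.

13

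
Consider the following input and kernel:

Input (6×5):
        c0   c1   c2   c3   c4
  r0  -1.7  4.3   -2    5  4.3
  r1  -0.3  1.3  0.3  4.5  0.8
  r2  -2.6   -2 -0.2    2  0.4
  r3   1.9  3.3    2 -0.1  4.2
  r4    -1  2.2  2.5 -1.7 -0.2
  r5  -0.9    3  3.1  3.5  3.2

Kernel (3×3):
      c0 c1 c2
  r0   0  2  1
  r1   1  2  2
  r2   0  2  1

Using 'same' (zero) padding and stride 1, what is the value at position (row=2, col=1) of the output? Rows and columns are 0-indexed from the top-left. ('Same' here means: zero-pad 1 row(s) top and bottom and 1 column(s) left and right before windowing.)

The receptive field on the zero-padded input at this output position is [-0.3 1.3 0.3 / -2.6 -2 -0.2 / 1.9 3.3 2]. Elementwise product with the kernel and sum: 1.3·2 + 0.3·1 + -2.6·1 + -2·2 + -0.2·2 + 3.3·2 + 2·1.

4.5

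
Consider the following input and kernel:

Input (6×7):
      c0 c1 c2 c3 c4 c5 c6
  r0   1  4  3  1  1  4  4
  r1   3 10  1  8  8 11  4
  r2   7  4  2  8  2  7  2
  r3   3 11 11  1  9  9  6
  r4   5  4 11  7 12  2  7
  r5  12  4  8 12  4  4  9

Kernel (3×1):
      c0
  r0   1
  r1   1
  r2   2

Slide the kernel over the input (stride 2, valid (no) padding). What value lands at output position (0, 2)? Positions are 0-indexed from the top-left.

13

The receptive field on the input at this output position is [1 / 8 / 2]. Elementwise product with the kernel and sum: 1·1 + 8·1 + 2·2.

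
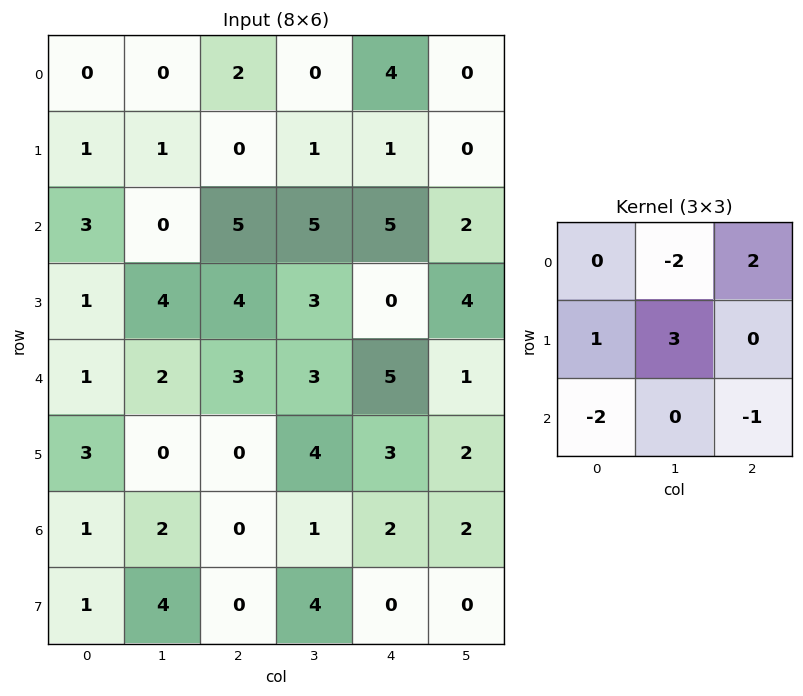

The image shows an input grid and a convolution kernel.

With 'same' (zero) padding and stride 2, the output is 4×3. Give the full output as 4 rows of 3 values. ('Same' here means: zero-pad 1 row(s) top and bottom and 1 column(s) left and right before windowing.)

Output[0,0]: The receptive field on the zero-padded input at this output position is [0 0 0 / 0 0 0 / 0 1 1]. Elementwise product with the kernel and sum: 0·-2 + 0·2 + 0·1 + 0·3 + 0·-2 + 1·-1.

-1 3 10
5 6 8
9 5 16
-7 -2 -3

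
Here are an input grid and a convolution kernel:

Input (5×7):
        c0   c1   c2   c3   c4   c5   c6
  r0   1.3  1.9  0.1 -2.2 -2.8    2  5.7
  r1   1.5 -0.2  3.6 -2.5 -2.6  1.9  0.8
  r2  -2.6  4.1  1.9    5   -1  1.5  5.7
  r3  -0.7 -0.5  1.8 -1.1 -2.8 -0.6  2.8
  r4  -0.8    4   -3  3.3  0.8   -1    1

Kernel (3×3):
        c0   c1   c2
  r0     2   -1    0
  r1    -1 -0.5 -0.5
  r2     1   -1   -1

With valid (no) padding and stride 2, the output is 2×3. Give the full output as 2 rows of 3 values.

Output[0,0]: The receptive field on the input at this output position is [1.3 1.9 0.1 / 1.5 -0.2 3.6 / -2.6 4.1 1.9]. Elementwise product with the kernel and sum: 1.3·2 + 1.9·-1 + 1.5·-1 + -0.2·-0.5 + 3.6·-0.5 + -2.6·1 + 4.1·-1 + 1.9·-1.

-11.1 -0.75 -14.55
-11.05 -8.15 -1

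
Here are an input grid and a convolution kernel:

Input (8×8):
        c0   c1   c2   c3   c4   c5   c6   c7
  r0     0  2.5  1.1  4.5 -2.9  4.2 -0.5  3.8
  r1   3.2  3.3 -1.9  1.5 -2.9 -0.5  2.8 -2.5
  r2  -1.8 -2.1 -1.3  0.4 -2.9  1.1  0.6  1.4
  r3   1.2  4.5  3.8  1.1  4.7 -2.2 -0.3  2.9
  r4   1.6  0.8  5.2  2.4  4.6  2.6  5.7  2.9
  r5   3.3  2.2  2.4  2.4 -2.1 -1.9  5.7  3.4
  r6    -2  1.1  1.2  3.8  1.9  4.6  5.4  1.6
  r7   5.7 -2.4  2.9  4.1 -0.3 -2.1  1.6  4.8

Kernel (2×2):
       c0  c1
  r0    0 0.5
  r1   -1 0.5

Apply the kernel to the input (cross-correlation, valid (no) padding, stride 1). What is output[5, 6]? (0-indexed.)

The receptive field on the input at this output position is [5.7 3.4 / 5.4 1.6]. Elementwise product with the kernel and sum: 3.4·0.5 + 5.4·-1 + 1.6·0.5.

-2.9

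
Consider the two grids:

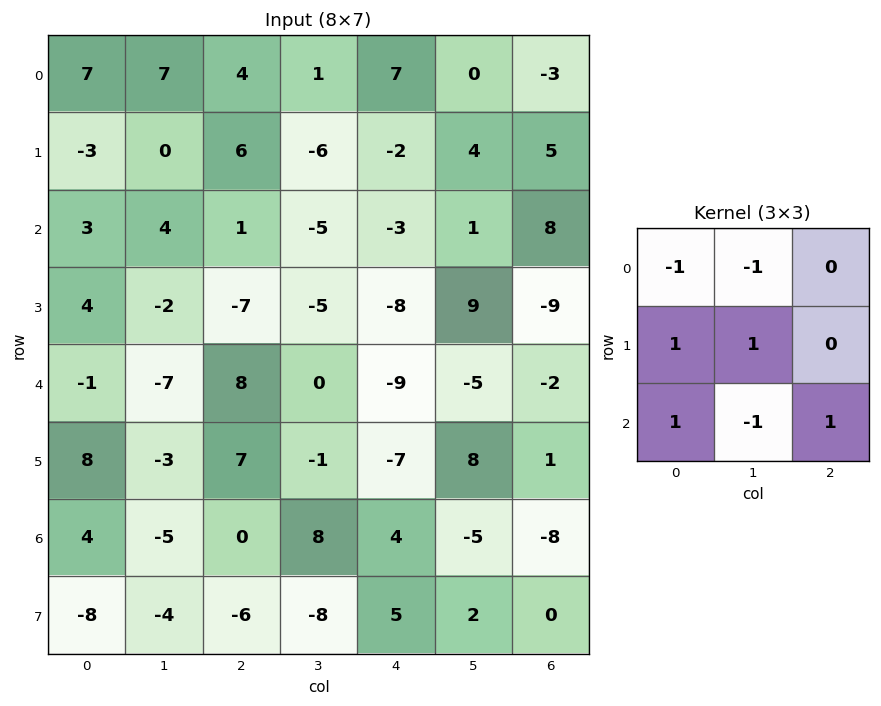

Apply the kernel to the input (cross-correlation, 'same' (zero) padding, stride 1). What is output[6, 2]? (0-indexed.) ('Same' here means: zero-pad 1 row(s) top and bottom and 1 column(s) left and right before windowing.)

The receptive field on the zero-padded input at this output position is [-3 7 -1 / -5 0 8 / -4 -6 -8]. Elementwise product with the kernel and sum: -3·-1 + 7·-1 + -5·1 + 0·1 + -4·1 + -6·-1 + -8·1.

-15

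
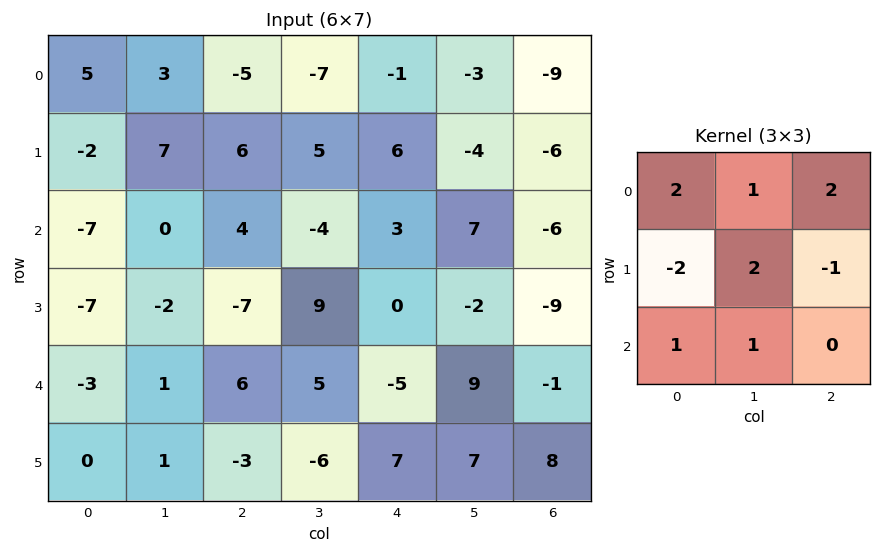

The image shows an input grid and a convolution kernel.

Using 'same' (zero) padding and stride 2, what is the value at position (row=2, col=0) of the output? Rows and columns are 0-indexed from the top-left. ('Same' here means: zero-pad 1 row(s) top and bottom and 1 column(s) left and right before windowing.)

The receptive field on the zero-padded input at this output position is [0 -7 -2 / 0 -3 1 / 0 0 1]. Elementwise product with the kernel and sum: 0·2 + -7·1 + -2·2 + 0·-2 + -3·2 + 1·-1 + 0·1 + 0·1.

-18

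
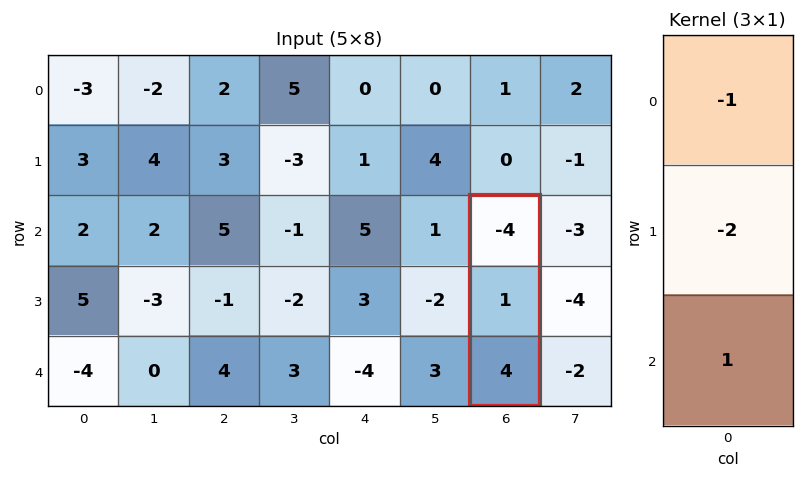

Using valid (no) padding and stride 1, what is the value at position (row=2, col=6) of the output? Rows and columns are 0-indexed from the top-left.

The receptive field on the input at this output position is [-4 / 1 / 4]. Elementwise product with the kernel and sum: -4·-1 + 1·-2 + 4·1.

6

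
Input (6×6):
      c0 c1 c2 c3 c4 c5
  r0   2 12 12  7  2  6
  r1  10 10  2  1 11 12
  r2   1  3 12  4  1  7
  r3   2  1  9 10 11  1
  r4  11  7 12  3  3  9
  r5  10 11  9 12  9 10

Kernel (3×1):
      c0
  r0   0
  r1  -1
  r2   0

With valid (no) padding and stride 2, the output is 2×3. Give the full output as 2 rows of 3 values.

-10 -2 -11
-2 -9 -11

Output[0,0]: The receptive field on the input at this output position is [2 / 10 / 1]. Elementwise product with the kernel and sum: 10·-1.
Output[0,1]: The receptive field on the input at this output position is [12 / 2 / 12]. Elementwise product with the kernel and sum: 2·-1.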